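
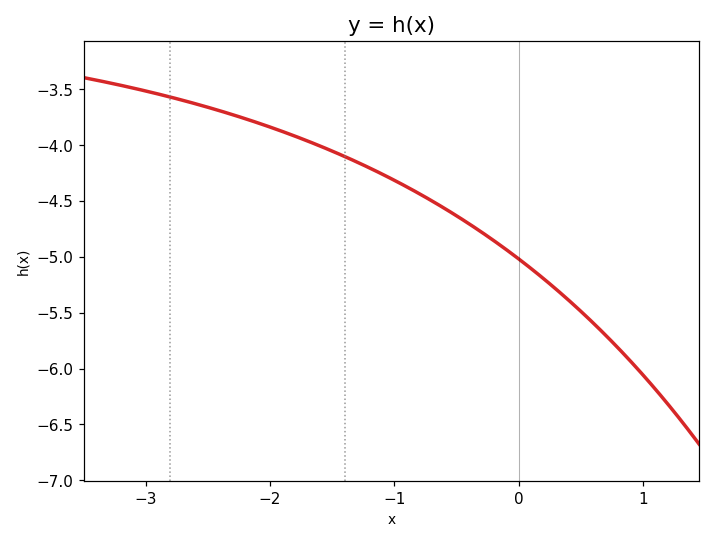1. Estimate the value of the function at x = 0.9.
-5.95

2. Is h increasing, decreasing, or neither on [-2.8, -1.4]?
decreasing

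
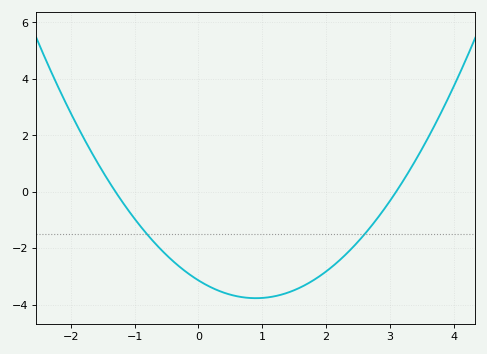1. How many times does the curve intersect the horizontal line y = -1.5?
2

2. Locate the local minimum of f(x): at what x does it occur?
0.9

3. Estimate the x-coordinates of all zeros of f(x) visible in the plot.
-1.3, 3.1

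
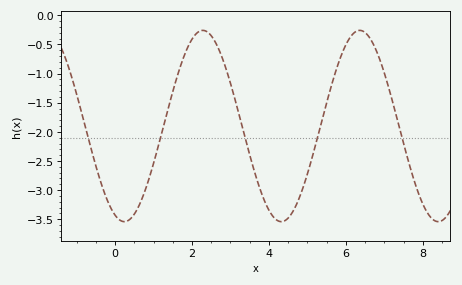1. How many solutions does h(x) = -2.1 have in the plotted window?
5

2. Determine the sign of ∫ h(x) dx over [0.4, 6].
negative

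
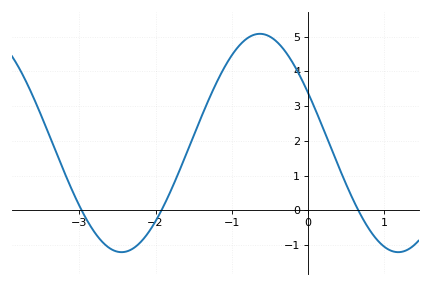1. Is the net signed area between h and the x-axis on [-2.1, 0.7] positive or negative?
positive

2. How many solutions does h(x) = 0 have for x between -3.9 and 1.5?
3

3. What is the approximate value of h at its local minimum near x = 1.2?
-1.2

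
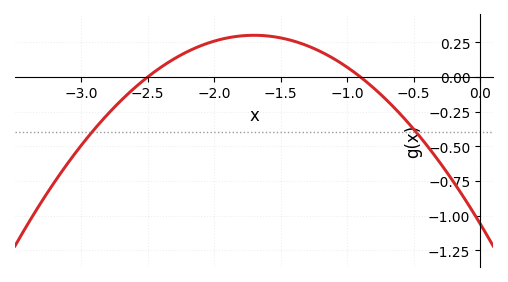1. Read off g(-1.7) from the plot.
0.3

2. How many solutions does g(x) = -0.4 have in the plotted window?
2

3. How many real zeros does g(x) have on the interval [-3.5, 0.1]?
2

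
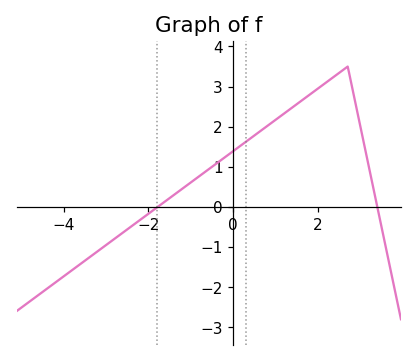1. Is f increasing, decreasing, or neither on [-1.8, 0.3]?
increasing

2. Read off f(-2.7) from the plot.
-0.717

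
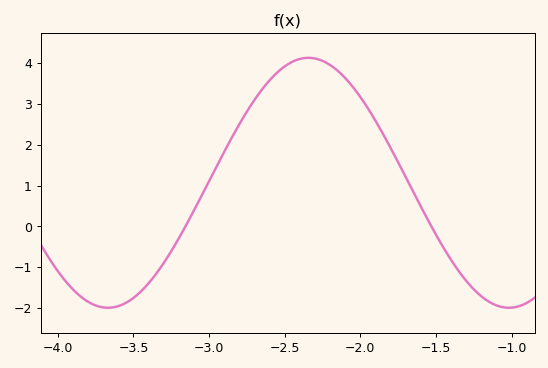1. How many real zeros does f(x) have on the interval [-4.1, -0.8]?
2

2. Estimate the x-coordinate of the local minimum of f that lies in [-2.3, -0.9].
-1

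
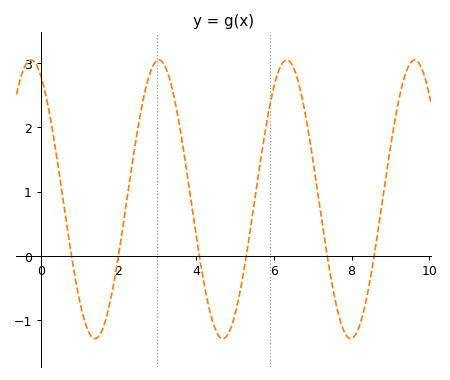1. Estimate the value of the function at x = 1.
-0.7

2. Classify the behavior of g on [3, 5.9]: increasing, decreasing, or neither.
neither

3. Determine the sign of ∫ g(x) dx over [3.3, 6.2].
positive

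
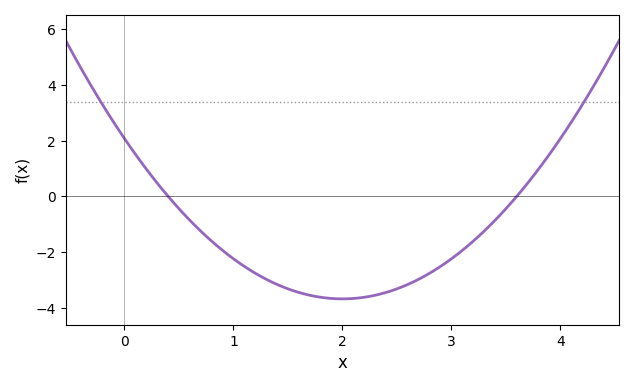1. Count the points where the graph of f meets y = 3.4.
2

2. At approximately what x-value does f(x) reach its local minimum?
2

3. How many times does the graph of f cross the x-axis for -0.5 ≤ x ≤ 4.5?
2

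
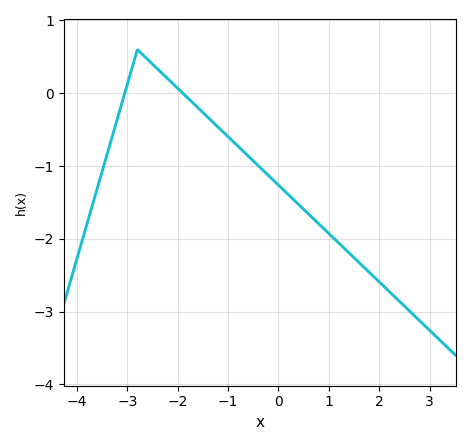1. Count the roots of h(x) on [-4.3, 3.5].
2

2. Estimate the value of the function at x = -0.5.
-0.93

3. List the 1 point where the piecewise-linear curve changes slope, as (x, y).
(-2.8, 0.6)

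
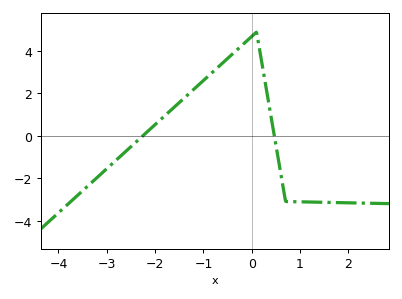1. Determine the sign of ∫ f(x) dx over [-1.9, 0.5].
positive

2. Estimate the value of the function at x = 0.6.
-1.8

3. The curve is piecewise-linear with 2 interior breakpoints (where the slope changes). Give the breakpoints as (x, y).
(0.1, 4.9); (0.7, -3.1)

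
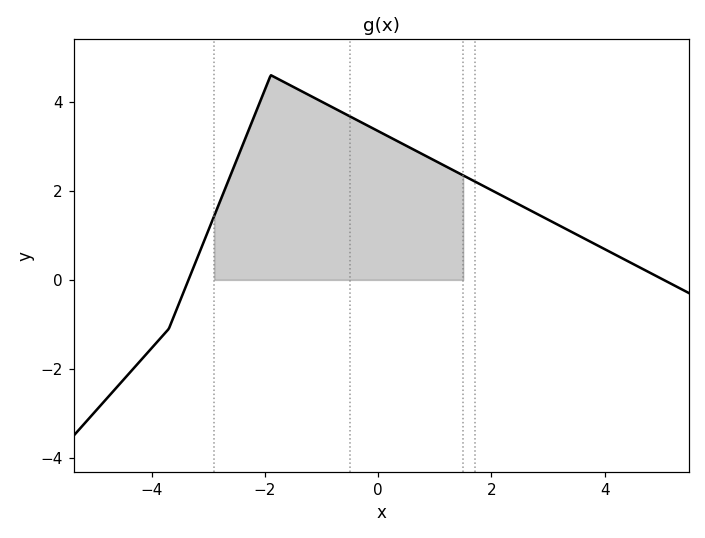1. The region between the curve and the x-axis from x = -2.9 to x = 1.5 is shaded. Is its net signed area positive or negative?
positive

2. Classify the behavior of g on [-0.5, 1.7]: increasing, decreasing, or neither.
decreasing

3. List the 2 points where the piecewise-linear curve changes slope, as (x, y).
(-3.7, -1.1); (-1.9, 4.6)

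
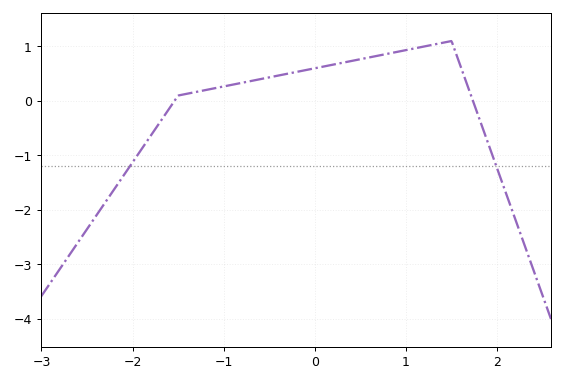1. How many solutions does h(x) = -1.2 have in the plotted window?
2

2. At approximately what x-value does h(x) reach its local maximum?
1.5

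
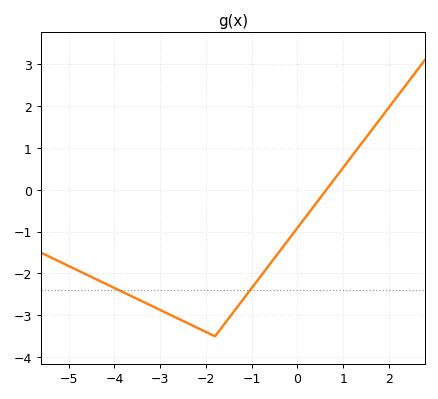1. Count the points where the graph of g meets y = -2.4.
2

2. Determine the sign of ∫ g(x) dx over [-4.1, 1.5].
negative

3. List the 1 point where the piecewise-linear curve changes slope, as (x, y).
(-1.8, -3.5)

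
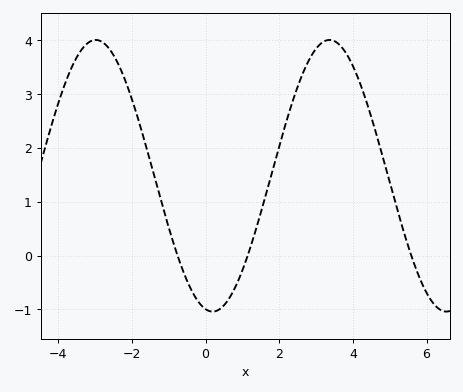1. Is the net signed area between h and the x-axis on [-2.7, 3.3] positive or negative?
positive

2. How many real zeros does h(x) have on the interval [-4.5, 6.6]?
3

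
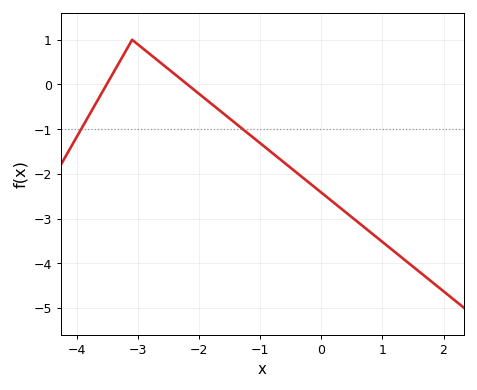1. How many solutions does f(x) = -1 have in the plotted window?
2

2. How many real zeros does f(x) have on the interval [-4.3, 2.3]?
2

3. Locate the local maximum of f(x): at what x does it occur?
-3.1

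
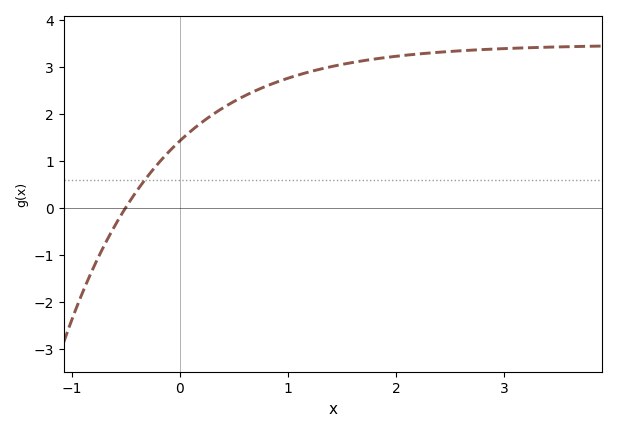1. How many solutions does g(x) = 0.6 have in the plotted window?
1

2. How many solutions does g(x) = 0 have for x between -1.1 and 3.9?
1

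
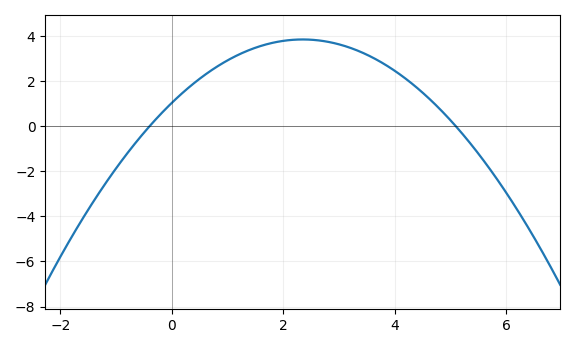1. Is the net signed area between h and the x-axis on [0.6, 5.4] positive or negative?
positive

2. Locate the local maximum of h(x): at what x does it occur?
2.4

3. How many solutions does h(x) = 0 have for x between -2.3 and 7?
2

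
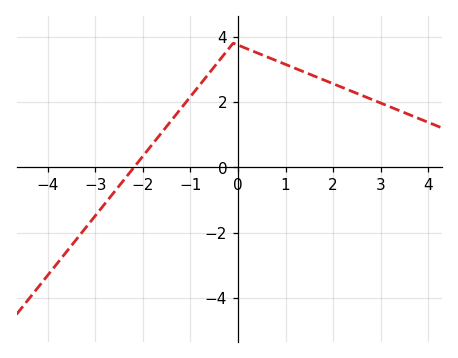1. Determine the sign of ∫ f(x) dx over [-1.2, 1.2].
positive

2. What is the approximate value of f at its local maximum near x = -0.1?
3.8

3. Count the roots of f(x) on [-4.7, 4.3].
1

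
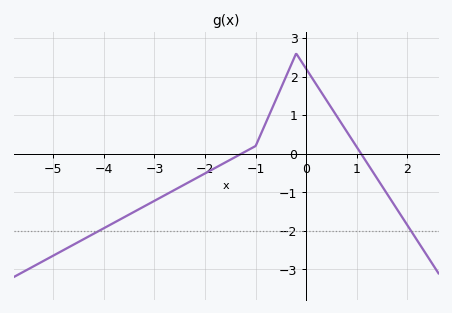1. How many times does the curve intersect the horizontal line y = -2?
2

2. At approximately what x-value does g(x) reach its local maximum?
-0.2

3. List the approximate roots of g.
-1.2, 1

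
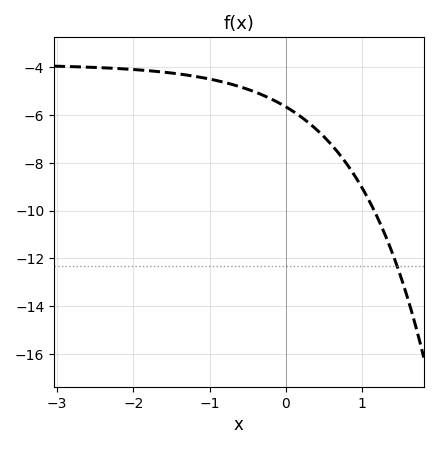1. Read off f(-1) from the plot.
-4.4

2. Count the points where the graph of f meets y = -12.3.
1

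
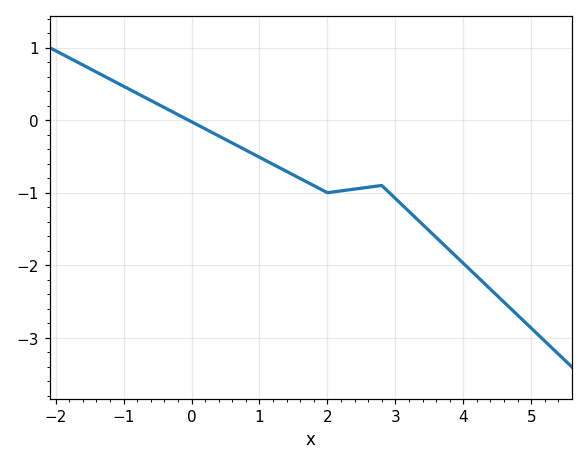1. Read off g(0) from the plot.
0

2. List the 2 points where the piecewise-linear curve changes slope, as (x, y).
(2, -1); (2.8, -0.9)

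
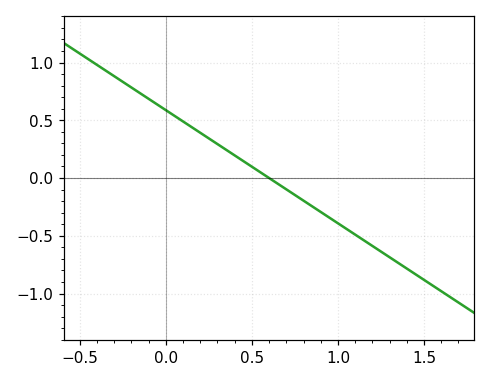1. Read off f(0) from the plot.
0.6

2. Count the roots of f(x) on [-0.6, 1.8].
1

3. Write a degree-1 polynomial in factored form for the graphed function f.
y = -0.98(x - 0.6)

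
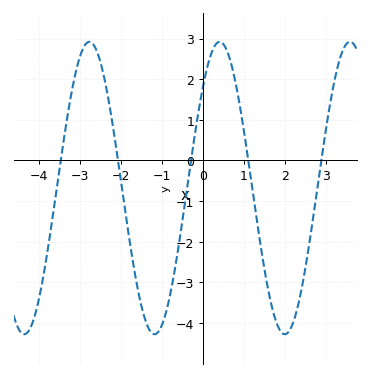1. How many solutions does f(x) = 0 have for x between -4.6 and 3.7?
5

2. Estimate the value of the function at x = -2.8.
2.9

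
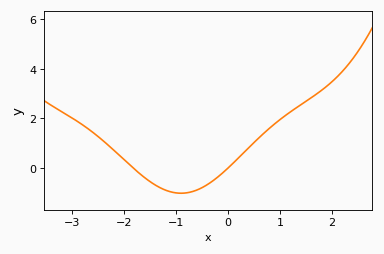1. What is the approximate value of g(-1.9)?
0.2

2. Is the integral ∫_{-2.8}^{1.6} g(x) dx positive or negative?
positive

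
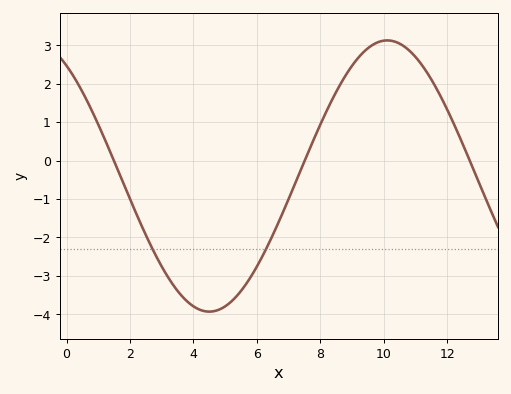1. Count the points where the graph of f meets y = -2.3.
2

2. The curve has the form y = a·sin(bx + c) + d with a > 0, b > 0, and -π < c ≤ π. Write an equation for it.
y = 3.53sin(0.56x + 2.19) - 0.4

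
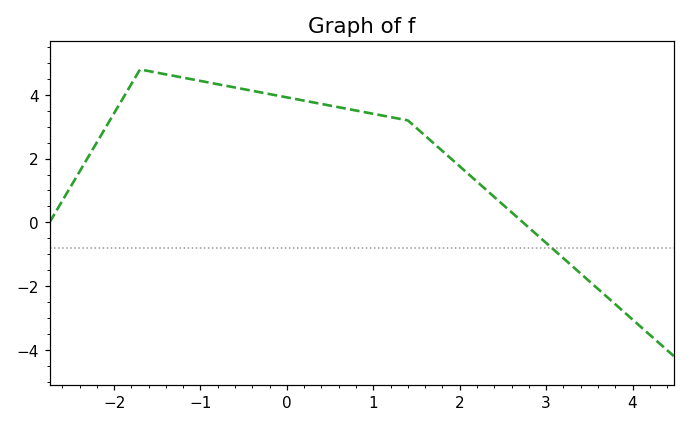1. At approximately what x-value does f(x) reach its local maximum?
-1.7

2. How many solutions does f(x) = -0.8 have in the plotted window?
1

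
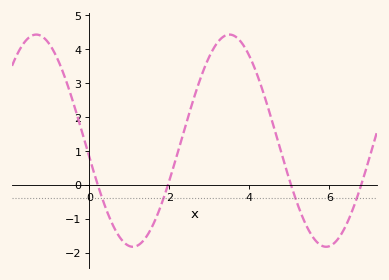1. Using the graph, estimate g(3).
3.8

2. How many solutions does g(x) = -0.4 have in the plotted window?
4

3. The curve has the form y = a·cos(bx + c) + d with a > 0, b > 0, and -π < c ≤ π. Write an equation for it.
y = 3.13cos(1.3x + 1.7) + 1.3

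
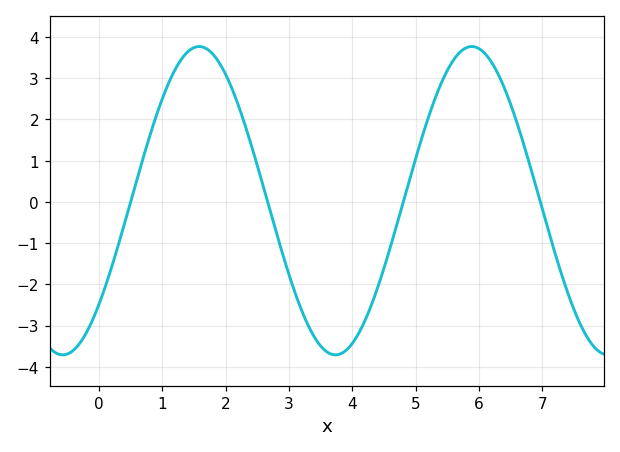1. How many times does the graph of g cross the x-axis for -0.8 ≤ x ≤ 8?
4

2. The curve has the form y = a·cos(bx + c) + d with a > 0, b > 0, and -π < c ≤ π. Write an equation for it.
y = 3.74cos(1.46x - 2.31) + 0.03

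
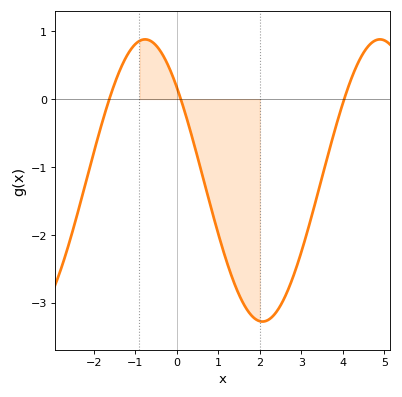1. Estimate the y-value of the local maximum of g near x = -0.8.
0.9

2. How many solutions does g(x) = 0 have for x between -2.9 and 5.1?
3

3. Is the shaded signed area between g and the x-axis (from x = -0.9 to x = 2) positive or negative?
negative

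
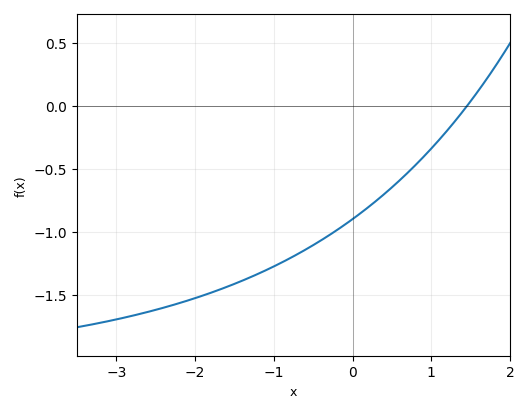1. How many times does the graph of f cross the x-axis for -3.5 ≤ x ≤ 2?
1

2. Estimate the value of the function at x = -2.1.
-1.55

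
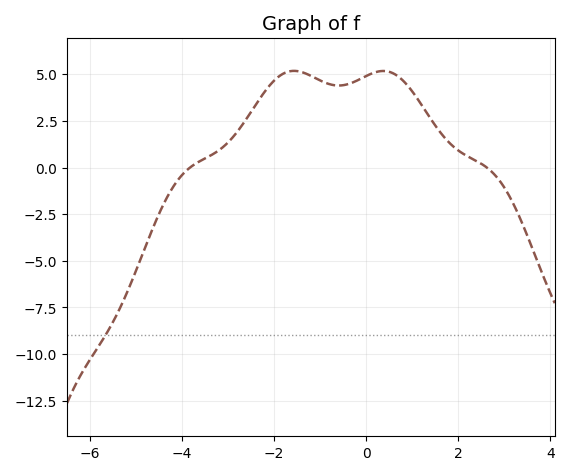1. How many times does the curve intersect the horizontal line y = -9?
1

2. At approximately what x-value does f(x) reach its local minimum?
-0.6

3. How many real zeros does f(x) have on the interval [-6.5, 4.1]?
2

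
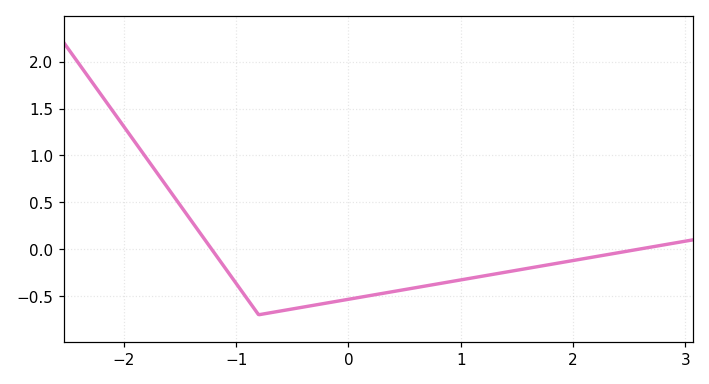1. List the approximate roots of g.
-1.2, 2.6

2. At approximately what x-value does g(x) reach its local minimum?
-0.8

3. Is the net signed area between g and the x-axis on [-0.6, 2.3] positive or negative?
negative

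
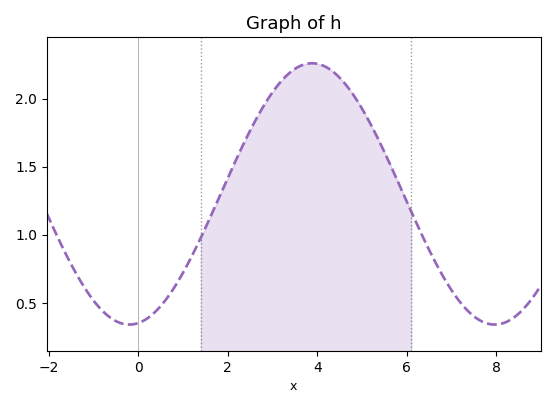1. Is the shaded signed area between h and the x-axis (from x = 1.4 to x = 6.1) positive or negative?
positive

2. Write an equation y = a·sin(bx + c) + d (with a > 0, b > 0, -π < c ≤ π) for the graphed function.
y = 0.96sin(0.77x - 1.4) + 1.3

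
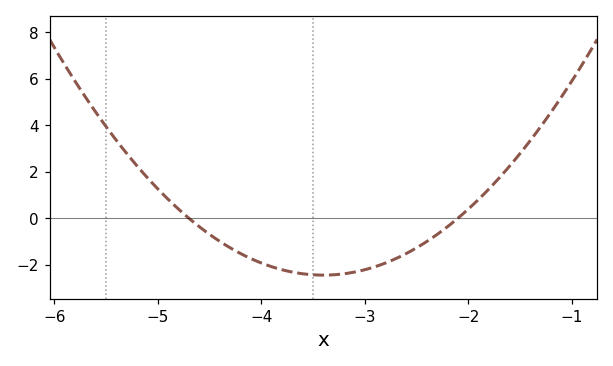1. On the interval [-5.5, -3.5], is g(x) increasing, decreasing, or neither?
decreasing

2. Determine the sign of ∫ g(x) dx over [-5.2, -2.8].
negative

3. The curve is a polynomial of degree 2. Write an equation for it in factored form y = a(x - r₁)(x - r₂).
y = 1.45(x + 4.7)(x + 2.1)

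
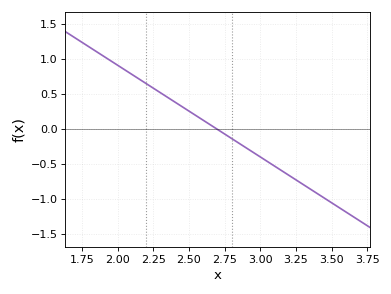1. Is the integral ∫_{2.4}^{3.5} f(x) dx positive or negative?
negative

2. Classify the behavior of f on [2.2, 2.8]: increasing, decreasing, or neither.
decreasing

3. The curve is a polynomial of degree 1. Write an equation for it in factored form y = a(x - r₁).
y = -1.31(x - 2.7)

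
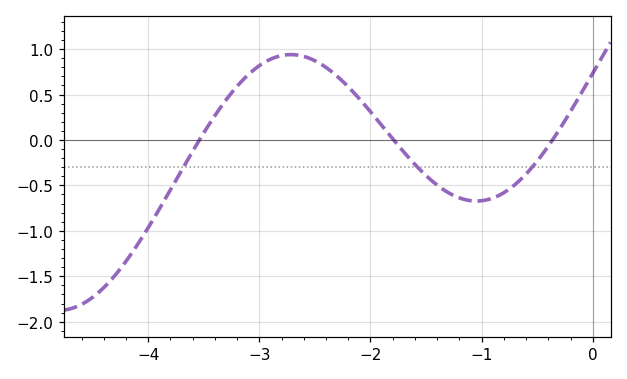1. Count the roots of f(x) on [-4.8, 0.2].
3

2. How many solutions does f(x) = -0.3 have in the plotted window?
3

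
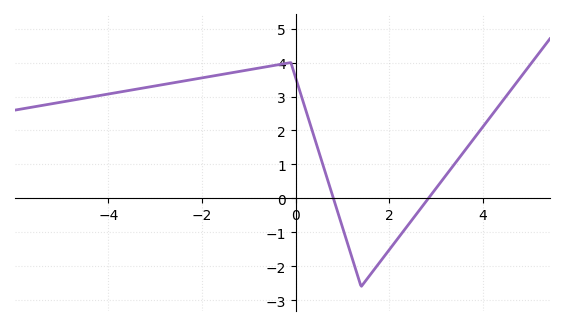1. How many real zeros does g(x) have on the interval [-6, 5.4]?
2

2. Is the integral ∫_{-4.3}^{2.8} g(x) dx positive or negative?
positive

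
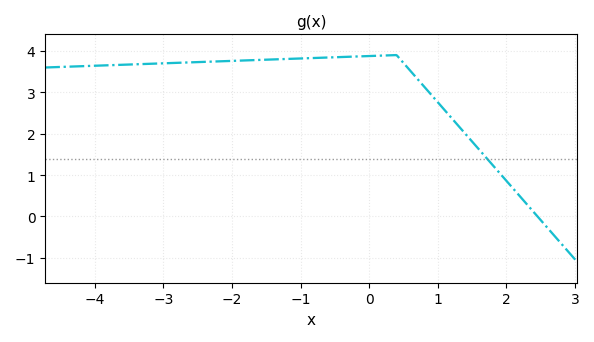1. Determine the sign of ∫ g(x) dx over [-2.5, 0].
positive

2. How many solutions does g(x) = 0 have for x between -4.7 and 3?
1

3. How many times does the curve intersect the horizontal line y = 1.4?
1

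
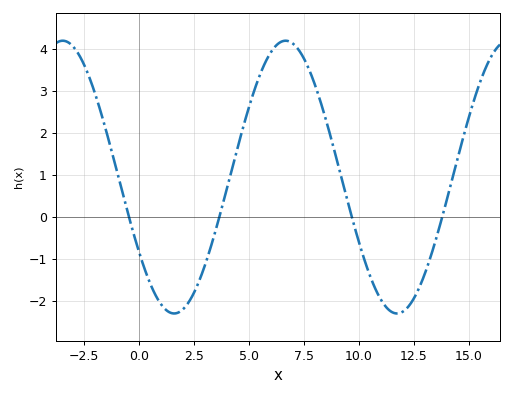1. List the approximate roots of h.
-0.5, 3.5, 9.5, 14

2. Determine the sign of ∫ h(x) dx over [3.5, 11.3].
positive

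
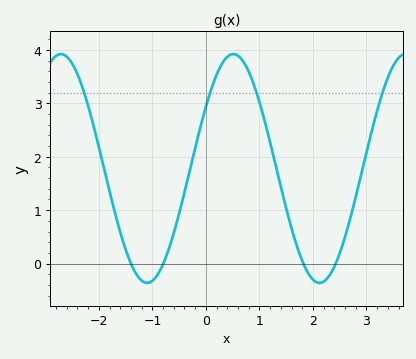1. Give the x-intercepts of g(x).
-1.4, -0.8, 1.8, 2.4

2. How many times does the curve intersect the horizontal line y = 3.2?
4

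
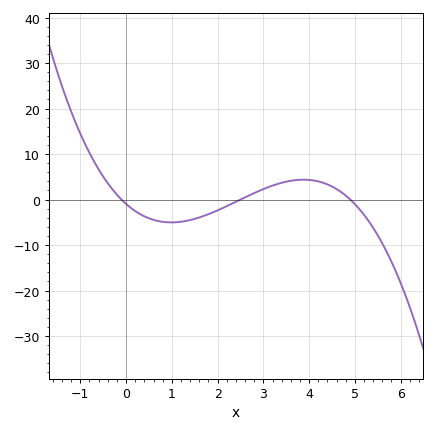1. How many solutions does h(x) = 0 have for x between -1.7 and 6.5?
3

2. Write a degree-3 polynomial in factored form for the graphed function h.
y = -0.78(x + 0.1)(x - 2.5)(x - 4.9)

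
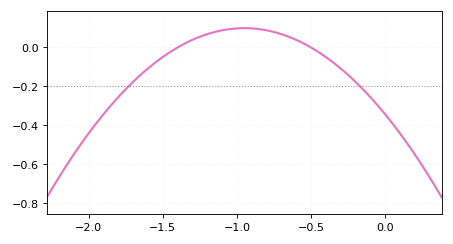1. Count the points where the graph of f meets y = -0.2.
2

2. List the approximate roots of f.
-1.4, -0.5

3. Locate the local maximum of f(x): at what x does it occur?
-0.95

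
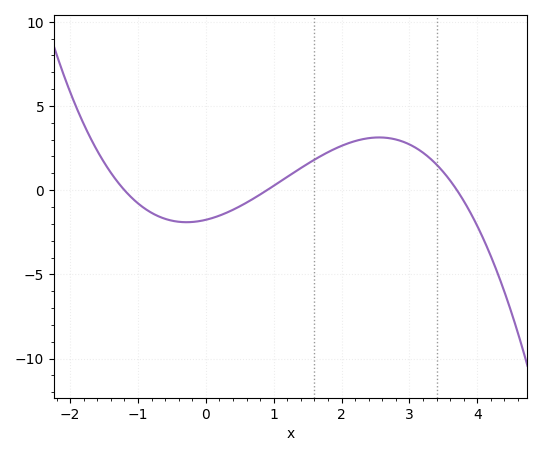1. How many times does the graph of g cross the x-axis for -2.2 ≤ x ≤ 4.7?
3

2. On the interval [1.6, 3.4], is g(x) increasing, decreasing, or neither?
neither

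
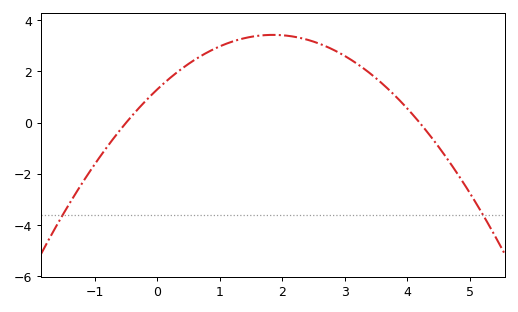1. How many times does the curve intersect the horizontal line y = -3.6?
2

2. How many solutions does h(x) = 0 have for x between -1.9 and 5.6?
2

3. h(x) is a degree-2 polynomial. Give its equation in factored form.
y = -0.62(x + 0.5)(x - 4.2)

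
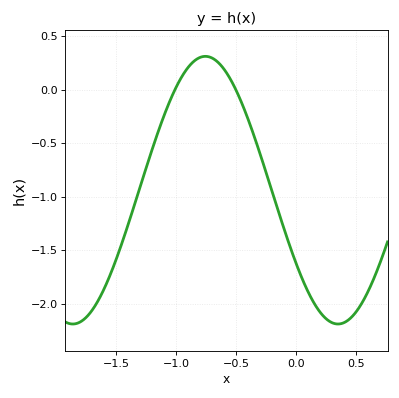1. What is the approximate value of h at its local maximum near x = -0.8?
0.31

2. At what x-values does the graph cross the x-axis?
-1.01, -0.504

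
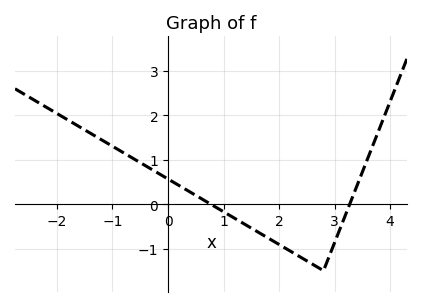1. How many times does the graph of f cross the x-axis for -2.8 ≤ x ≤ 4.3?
2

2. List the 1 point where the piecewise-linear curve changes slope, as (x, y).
(2.8, -1.5)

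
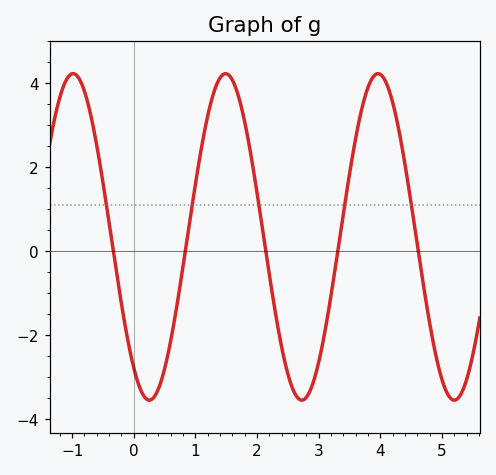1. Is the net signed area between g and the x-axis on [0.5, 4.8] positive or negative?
positive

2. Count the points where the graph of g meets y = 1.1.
5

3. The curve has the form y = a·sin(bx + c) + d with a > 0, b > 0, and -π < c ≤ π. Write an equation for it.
y = 3.89sin(2.5x - 2.2) + 0.34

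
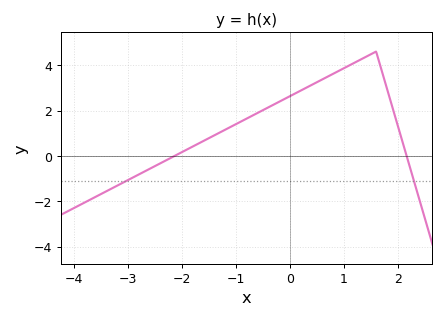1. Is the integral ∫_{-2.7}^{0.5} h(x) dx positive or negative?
positive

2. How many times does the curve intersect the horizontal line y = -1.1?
2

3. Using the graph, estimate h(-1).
1.4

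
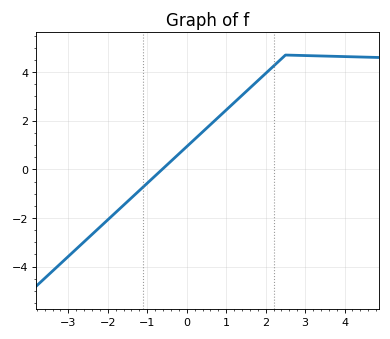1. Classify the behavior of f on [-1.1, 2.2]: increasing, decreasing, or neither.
increasing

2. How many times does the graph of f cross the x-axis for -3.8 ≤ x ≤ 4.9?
1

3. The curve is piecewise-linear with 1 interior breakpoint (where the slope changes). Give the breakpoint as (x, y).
(2.5, 4.7)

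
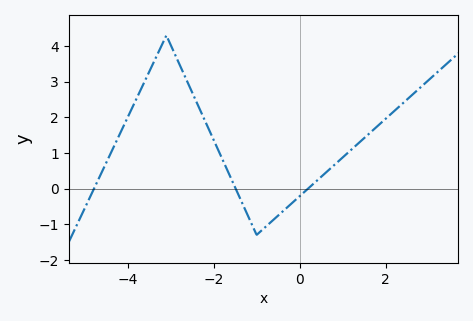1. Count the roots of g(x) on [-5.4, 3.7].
3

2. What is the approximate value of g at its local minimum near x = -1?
-1.3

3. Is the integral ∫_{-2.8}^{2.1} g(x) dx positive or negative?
positive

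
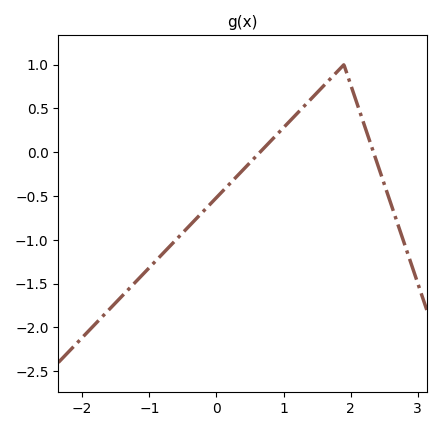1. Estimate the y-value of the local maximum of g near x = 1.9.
1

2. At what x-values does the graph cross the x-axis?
0.648, 2.34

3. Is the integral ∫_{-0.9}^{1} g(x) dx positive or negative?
negative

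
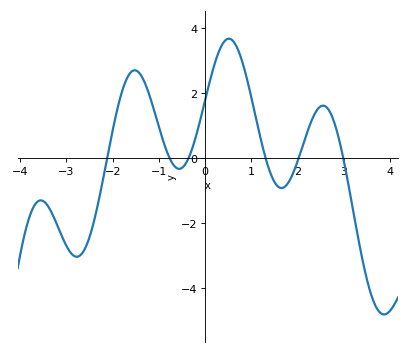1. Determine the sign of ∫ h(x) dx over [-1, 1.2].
positive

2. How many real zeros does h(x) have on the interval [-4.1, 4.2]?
6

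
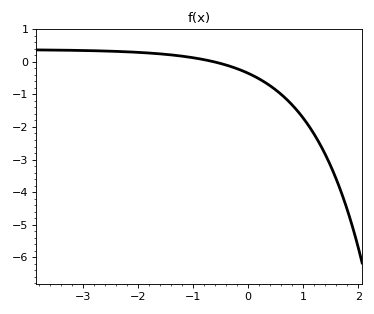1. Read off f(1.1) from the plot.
-2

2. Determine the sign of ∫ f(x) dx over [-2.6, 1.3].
negative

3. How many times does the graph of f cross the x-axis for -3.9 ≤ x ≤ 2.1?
1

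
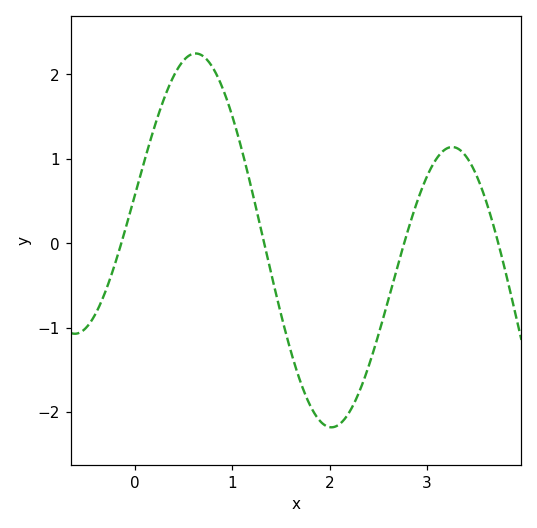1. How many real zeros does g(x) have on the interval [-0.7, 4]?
4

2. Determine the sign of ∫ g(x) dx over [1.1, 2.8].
negative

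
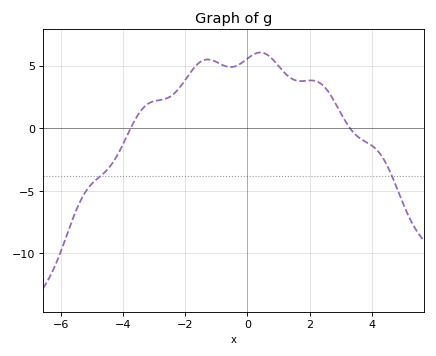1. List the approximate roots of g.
-3.8, 3.4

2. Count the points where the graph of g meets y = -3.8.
2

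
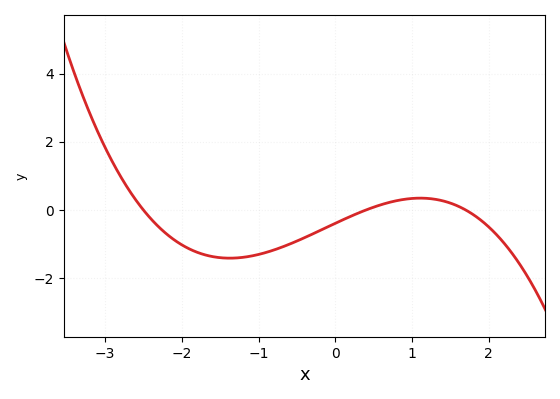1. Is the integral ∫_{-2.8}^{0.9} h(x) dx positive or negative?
negative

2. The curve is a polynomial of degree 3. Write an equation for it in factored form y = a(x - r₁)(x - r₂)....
y = -0.23(x + 2.5)(x - 0.4)(x - 1.7)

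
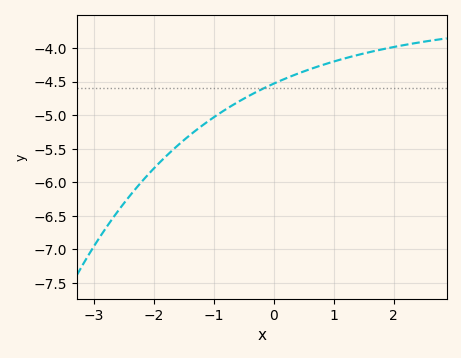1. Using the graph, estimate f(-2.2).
-6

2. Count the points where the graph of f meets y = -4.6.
1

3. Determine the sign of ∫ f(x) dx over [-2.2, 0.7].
negative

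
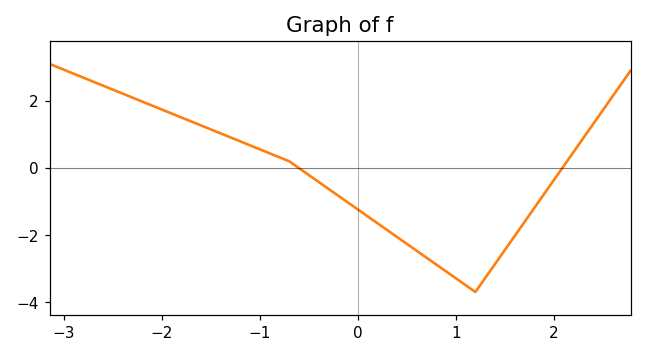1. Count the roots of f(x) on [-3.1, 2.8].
2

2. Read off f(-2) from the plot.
1.74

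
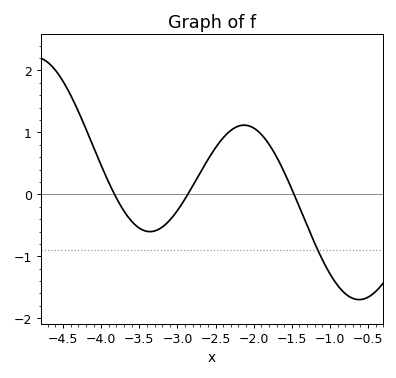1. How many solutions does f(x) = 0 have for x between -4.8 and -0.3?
3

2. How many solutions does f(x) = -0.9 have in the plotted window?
1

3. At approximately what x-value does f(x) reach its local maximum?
-2.1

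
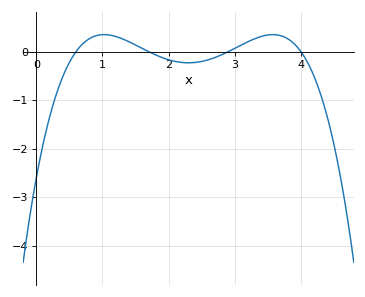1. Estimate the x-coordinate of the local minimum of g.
2.3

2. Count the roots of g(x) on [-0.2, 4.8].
4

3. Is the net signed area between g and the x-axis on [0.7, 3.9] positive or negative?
positive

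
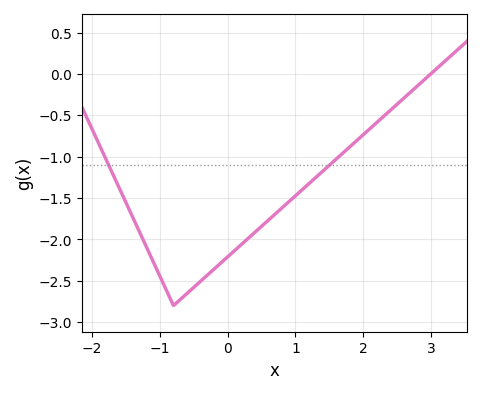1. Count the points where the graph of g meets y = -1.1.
2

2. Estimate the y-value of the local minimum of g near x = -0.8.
-2.8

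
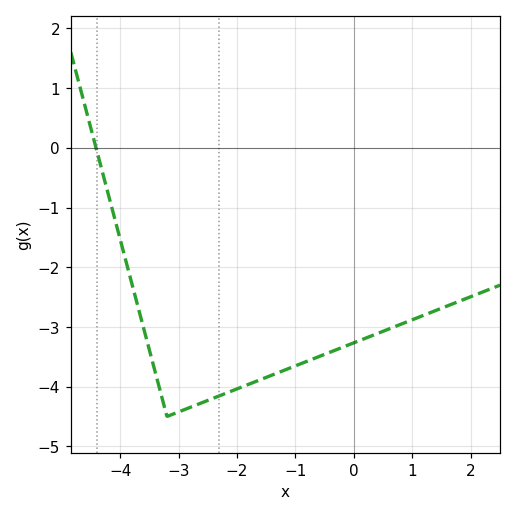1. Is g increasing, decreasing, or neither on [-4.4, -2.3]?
neither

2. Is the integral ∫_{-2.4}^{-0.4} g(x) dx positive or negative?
negative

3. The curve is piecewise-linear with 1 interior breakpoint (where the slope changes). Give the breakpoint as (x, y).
(-3.2, -4.5)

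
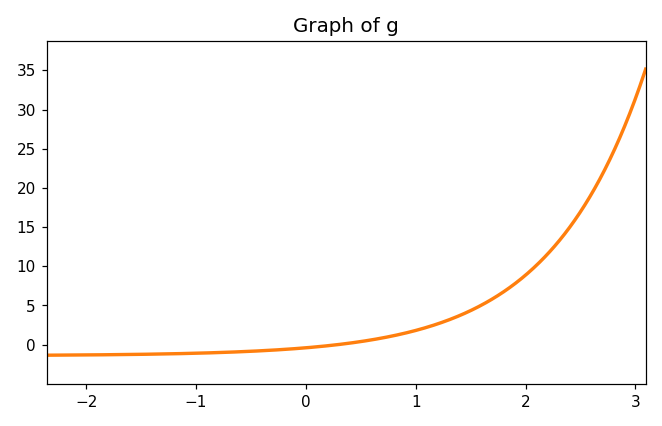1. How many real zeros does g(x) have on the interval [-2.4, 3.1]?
1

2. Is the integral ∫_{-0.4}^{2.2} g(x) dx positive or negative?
positive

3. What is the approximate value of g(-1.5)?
-1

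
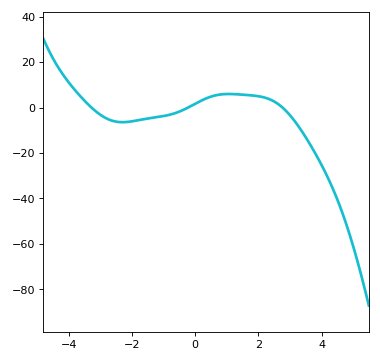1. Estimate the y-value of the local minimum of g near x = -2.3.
-6.46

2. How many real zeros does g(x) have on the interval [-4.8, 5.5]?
3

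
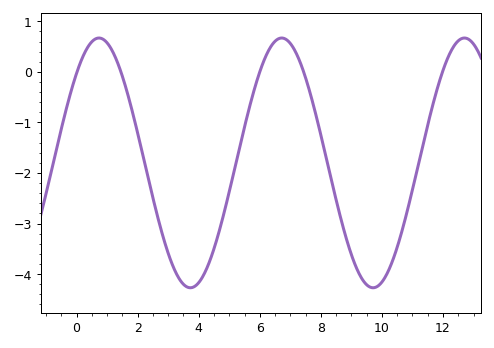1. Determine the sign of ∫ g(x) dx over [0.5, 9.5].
negative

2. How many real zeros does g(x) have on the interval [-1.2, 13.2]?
5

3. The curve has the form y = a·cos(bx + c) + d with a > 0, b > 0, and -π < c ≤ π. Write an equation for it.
y = 2.47cos(1.05x - 0.77) - 1.8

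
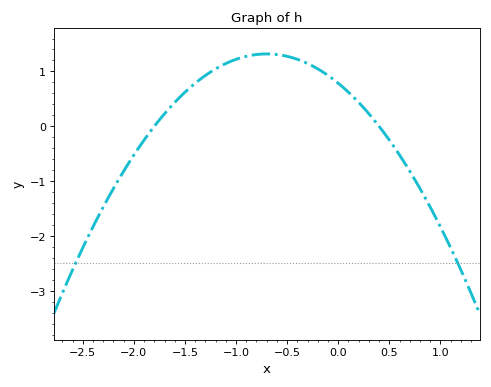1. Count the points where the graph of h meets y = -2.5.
2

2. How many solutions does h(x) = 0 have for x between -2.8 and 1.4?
2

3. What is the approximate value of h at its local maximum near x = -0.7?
1.3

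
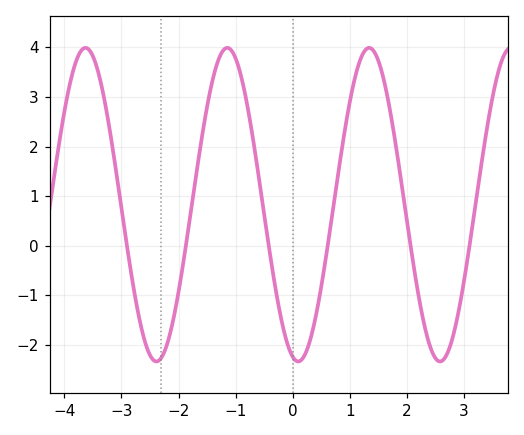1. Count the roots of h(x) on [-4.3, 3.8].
6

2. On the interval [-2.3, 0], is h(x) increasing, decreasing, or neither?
neither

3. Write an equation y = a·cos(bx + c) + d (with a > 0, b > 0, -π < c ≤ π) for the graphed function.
y = 3.16cos(2.53x + 2.9) + 0.83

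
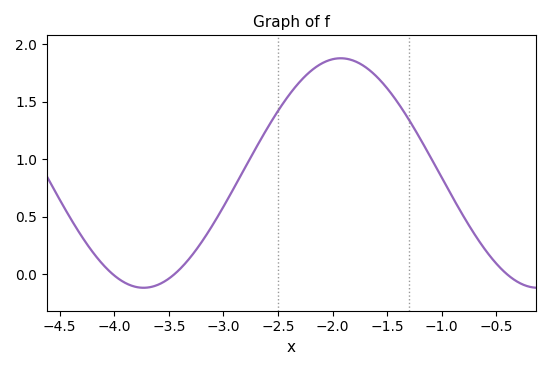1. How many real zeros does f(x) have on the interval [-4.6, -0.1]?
3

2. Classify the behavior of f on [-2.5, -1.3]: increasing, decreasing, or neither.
neither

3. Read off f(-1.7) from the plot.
1.8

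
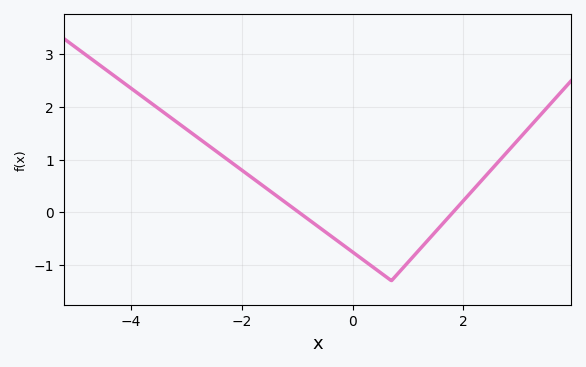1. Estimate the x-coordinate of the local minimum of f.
0.698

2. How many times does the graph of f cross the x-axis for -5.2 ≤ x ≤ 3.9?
2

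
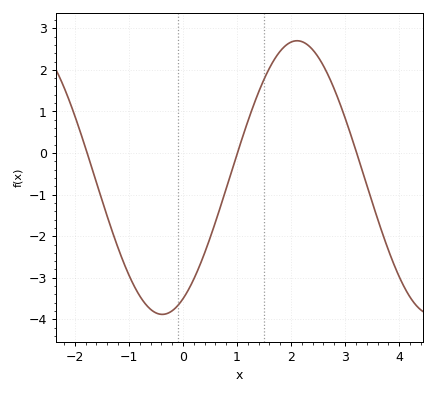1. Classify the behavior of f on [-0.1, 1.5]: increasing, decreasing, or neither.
increasing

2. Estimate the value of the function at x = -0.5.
-3.84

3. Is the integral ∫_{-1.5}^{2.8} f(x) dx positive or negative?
negative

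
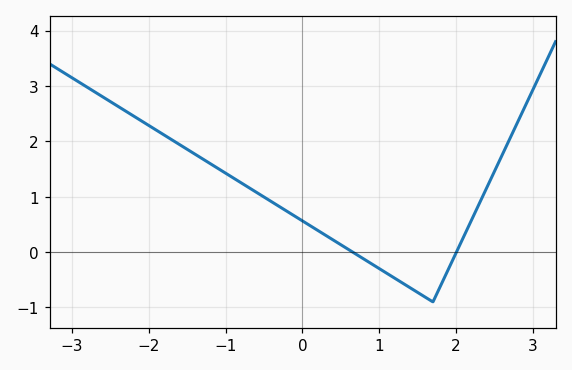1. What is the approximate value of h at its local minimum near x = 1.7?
-0.898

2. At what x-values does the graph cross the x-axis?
0.656, 2.01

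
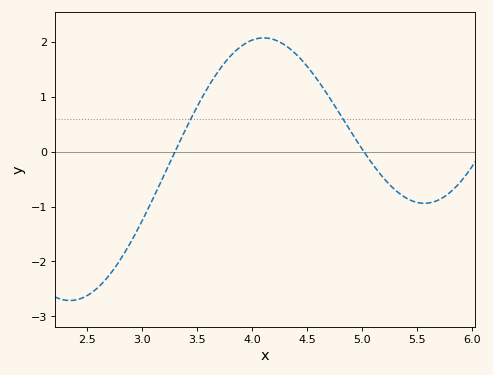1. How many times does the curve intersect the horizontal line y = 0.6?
2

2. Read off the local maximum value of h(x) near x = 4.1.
2.1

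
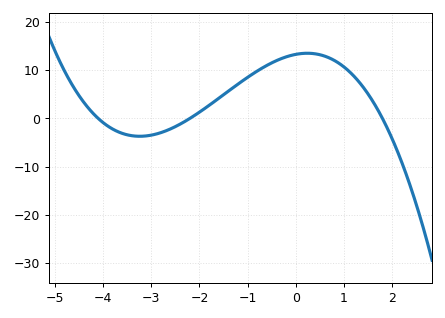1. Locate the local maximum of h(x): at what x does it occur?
0.239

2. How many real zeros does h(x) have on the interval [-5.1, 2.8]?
3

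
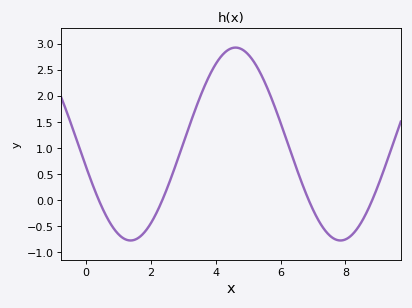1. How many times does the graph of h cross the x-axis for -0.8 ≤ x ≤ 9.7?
4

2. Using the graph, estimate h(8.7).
-0.2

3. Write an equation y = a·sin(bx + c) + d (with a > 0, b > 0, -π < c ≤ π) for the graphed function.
y = 1.85sin(0.97x - 2.9) + 1.08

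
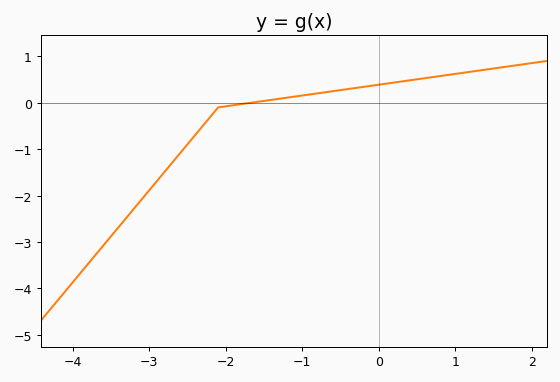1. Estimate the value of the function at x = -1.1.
0.133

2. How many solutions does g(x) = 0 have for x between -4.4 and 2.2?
1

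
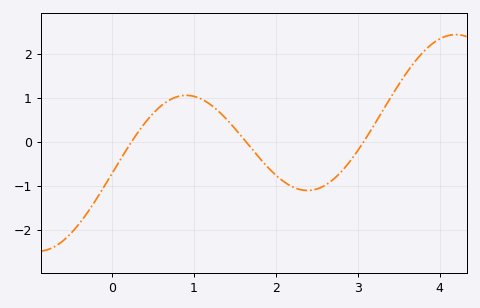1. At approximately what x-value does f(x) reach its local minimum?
2.39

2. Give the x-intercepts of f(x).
0.236, 1.63, 3.07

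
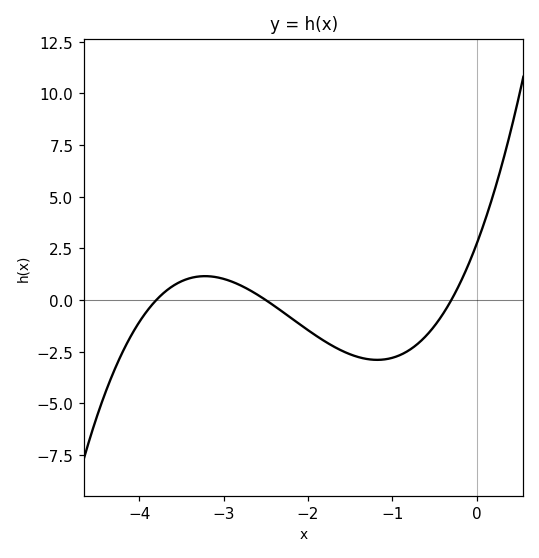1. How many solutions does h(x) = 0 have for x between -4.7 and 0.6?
3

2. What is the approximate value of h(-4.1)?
-1.5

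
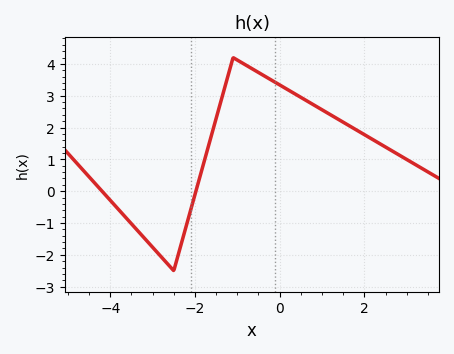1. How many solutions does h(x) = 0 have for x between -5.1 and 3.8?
2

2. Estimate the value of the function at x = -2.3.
-1.5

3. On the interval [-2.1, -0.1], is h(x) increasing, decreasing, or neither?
neither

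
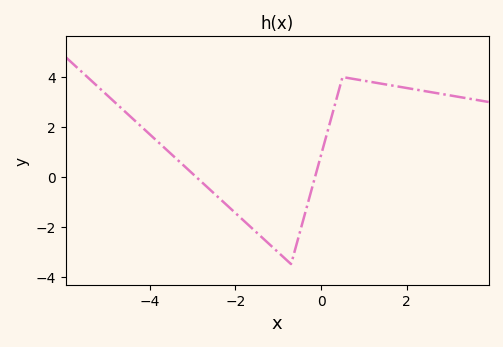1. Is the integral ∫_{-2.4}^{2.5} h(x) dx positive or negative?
positive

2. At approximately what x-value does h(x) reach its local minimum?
-0.6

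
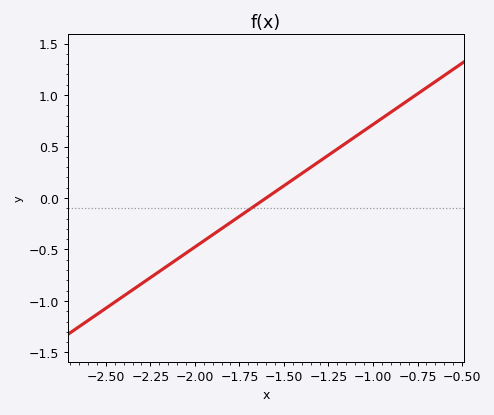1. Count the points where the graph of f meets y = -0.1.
1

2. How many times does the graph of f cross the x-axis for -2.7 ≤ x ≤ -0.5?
1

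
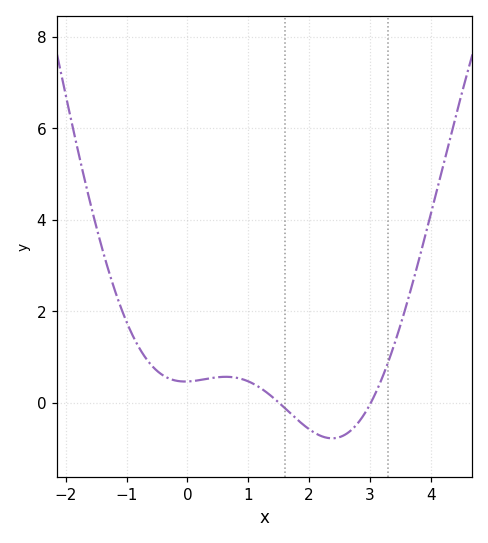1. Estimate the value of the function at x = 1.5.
0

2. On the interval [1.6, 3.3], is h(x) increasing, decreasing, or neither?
neither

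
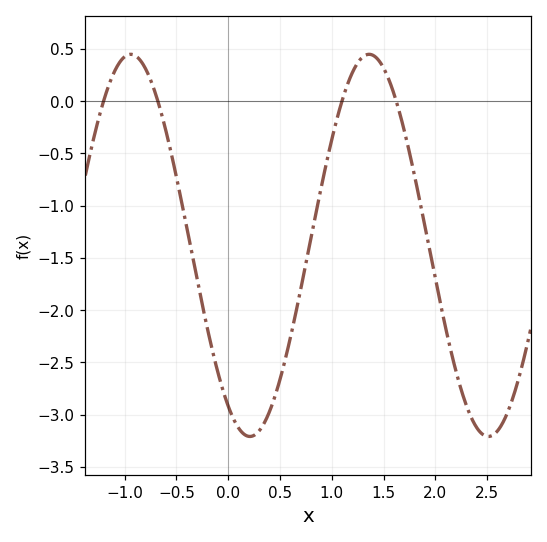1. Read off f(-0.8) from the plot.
0.3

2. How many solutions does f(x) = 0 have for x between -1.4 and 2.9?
4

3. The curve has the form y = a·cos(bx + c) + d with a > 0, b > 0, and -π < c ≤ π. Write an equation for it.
y = 1.83cos(2.7x + 2.6) - 1.38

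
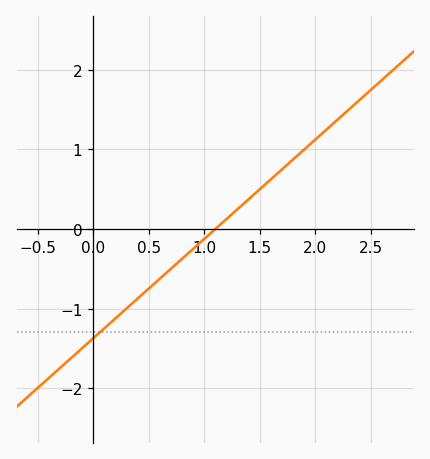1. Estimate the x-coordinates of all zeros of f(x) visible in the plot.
1.1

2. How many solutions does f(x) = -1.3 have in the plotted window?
1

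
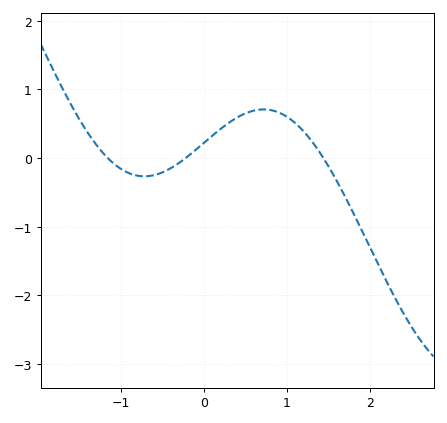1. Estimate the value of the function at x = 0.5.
0.7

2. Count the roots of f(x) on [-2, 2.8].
3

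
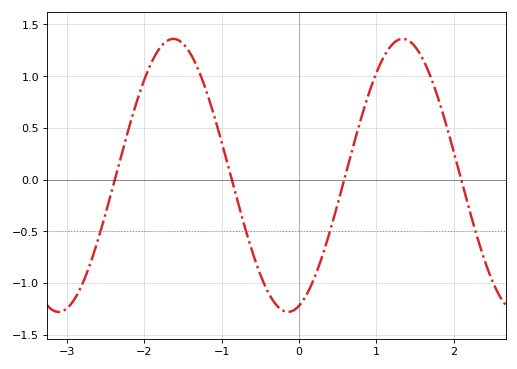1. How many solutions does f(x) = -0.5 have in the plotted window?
4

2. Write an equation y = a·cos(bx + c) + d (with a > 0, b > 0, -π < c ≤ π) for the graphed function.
y = 1.32cos(2.12x - 2.84) + 0.04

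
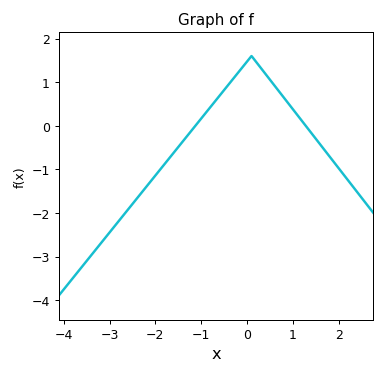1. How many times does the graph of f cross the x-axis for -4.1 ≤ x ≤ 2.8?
2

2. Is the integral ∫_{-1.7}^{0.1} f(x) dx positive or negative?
positive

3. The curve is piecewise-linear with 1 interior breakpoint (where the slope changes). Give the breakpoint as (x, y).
(0.1, 1.6)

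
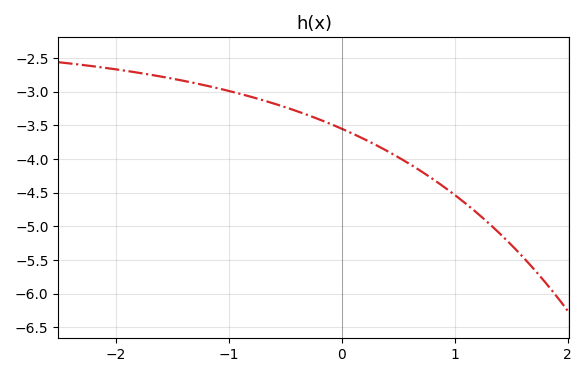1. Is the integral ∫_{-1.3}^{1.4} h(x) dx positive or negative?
negative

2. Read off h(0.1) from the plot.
-3.63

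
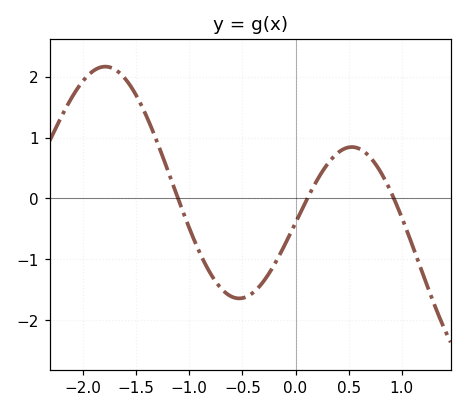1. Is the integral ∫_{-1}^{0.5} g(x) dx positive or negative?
negative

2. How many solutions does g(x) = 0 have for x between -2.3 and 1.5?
3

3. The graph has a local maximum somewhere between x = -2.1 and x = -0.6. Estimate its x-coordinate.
-1.79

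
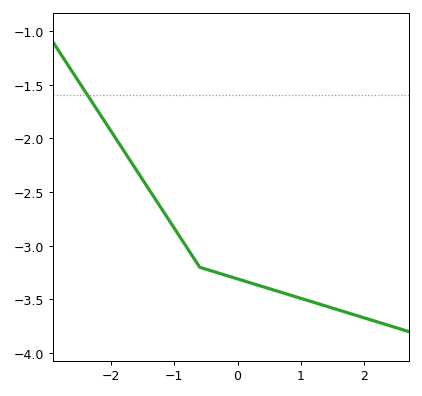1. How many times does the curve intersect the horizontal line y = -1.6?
1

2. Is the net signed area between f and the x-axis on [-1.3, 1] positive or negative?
negative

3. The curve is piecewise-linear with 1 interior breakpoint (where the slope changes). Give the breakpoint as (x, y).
(-0.6, -3.2)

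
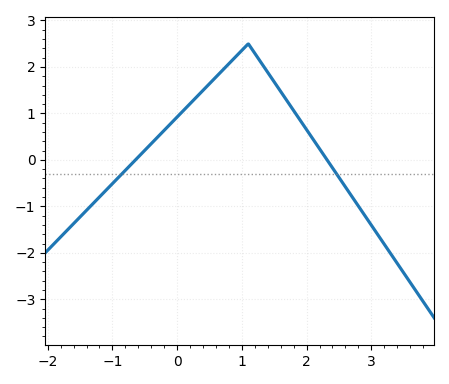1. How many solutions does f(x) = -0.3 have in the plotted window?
2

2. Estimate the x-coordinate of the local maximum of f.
1.1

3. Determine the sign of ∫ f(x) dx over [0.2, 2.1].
positive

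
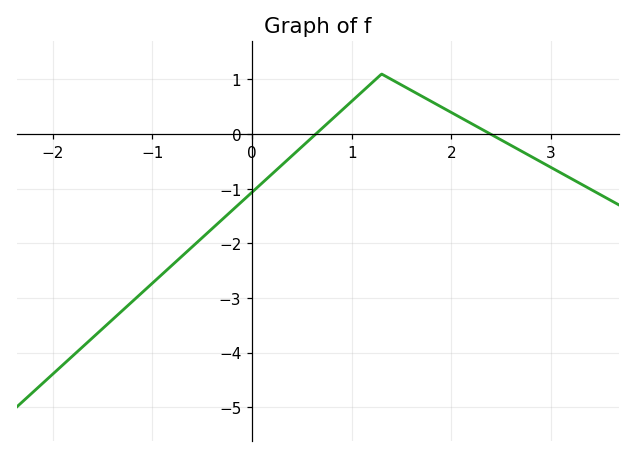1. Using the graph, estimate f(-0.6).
-2.06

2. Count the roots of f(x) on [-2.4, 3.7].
2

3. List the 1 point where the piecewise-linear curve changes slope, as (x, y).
(1.3, 1.1)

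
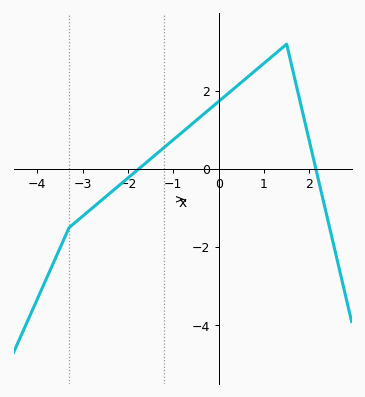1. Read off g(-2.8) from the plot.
-1.01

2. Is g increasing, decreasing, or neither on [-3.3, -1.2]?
increasing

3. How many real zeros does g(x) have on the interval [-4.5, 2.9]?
2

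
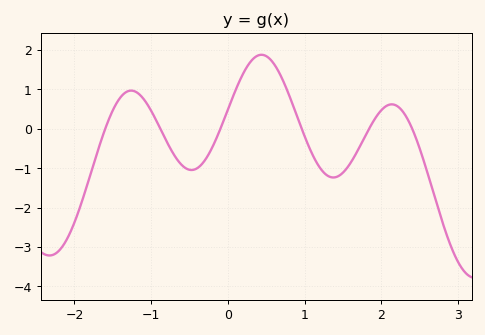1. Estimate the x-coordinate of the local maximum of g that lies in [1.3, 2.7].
2.14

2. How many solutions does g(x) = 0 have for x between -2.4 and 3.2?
6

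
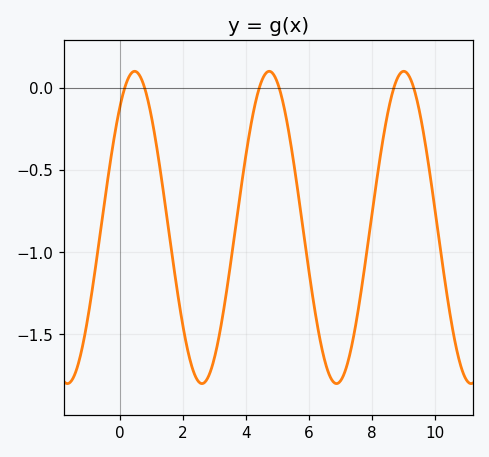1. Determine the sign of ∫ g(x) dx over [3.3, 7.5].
negative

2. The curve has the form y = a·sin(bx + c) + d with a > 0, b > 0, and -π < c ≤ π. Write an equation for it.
y = 0.95sin(1.47x + 0.88) - 0.85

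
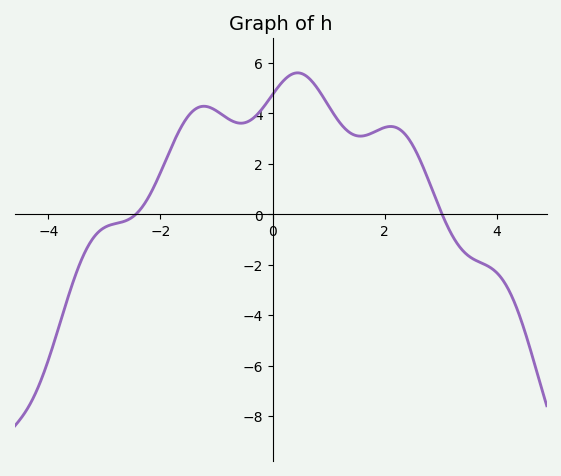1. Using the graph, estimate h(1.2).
3.6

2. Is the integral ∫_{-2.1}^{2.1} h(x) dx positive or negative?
positive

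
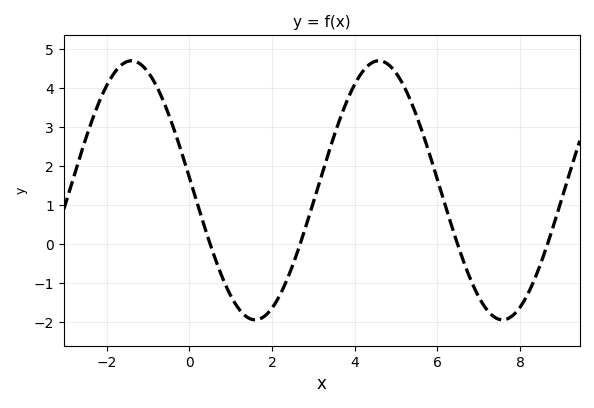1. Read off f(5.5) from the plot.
3.3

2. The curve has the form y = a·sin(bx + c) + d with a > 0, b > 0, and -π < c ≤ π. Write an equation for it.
y = 3.33sin(1.1x + 3) + 1.38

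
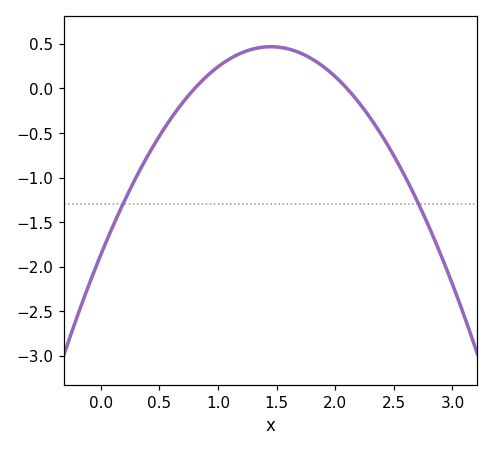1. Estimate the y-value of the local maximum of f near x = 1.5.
0.469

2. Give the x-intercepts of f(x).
0.8, 2.1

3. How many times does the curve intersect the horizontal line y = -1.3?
2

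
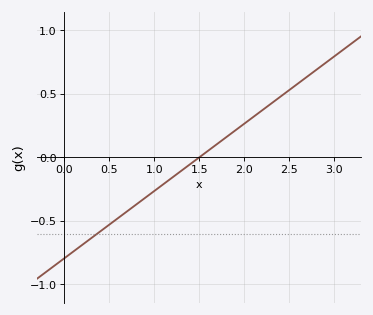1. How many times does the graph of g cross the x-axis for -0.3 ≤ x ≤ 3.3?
1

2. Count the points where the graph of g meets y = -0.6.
1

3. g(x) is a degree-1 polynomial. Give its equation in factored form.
y = 0.53(x - 1.5)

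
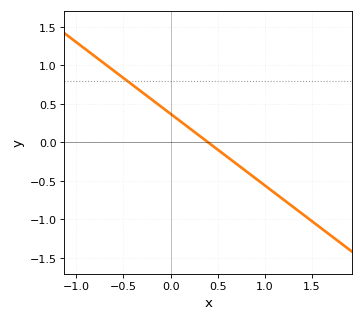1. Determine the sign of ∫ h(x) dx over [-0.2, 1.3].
negative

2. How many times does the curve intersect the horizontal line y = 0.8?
1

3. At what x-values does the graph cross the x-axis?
0.4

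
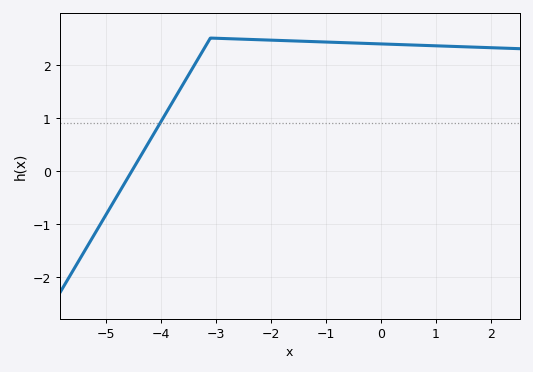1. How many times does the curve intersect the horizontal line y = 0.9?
1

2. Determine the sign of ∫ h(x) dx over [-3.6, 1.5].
positive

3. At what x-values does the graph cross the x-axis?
-4.6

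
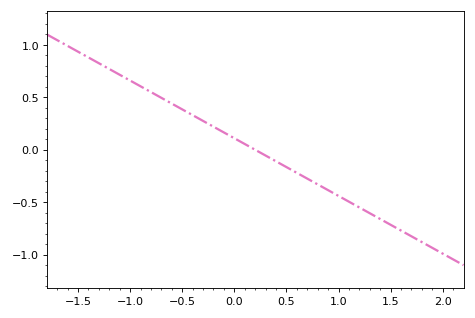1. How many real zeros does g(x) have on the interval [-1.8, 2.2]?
1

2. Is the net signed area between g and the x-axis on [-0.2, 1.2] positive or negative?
negative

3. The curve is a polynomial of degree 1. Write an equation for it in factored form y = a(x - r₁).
y = -0.55(x - 0.2)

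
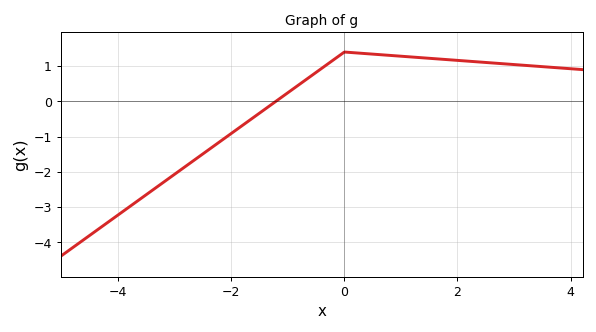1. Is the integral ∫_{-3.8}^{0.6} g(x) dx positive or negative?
negative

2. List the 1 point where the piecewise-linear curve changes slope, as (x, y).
(0, 1.4)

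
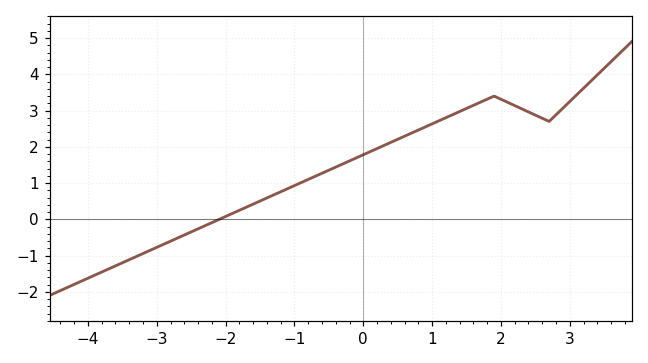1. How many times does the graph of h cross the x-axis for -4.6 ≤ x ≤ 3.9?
1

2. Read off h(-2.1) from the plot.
-0.007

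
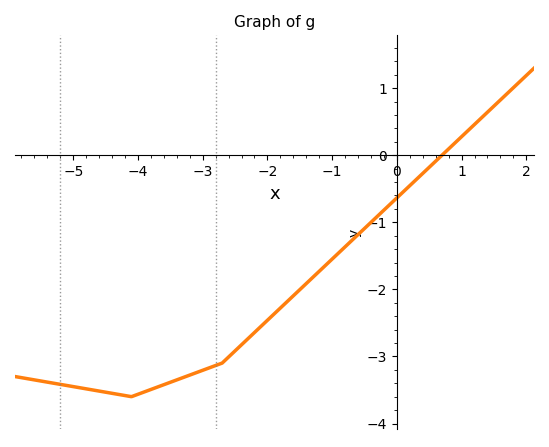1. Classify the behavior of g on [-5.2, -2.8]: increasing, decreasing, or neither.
neither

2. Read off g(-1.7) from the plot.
-2.2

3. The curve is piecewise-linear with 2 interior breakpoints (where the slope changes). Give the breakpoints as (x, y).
(-4.1, -3.6); (-2.7, -3.1)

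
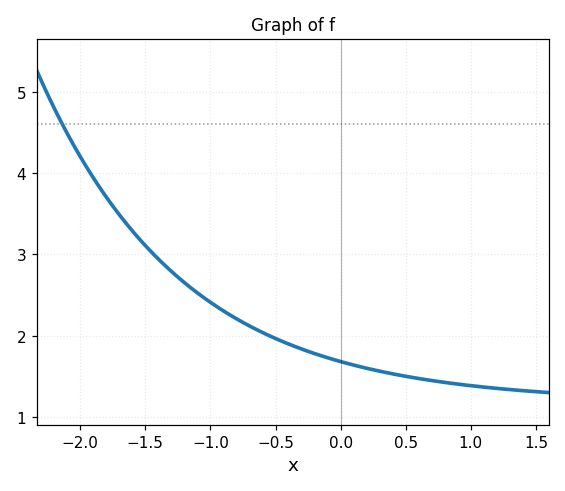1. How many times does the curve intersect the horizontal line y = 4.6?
1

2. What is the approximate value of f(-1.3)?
2.79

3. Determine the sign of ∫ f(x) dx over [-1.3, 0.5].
positive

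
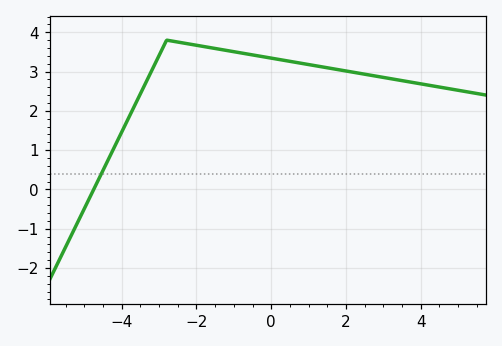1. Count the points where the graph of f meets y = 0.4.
1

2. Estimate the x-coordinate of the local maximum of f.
-2.8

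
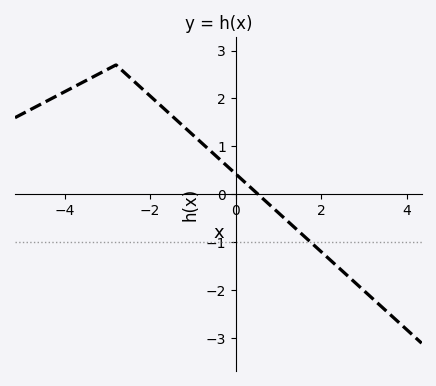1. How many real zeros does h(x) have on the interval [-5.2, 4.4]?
1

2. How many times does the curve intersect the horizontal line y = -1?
1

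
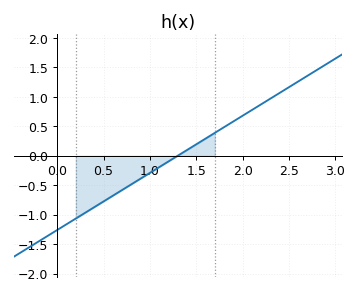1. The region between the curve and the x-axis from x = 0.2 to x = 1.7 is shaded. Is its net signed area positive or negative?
negative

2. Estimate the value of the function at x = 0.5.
-0.776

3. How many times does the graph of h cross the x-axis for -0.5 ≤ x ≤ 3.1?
1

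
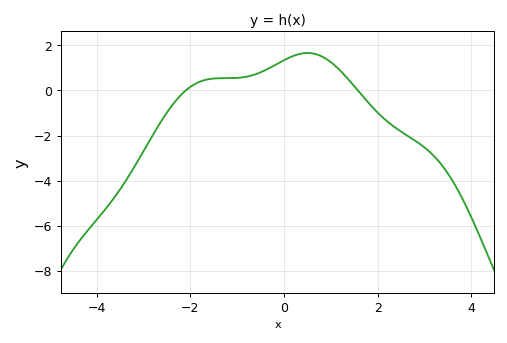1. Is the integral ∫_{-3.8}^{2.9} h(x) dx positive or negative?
negative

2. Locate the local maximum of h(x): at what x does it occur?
0.4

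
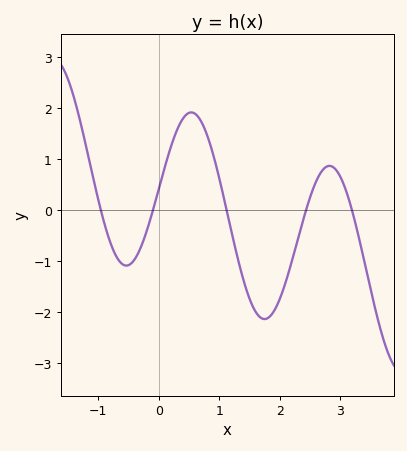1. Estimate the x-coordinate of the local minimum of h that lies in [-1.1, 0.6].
-0.537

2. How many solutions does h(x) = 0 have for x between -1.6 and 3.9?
5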